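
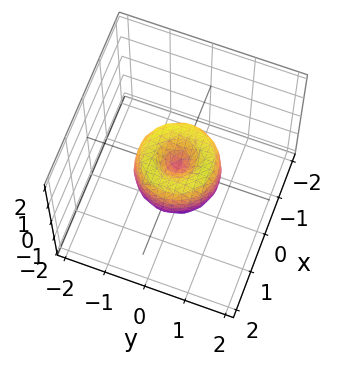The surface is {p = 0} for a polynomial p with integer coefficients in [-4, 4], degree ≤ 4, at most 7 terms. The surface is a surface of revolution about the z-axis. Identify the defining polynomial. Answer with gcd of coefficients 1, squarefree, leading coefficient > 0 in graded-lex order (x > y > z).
2*x^4 + 4*x^2*y^2 + 2*y^4 - 2*x^2 - 2*y^2 + z^2

deg p = 4. A generic line meets the surface in up to 4 points.
Symmetry: the z-axis is an axis of rotation, so x and y enter only as x² + y².
Checking where it meets the axes: a circular section at z = 0 has radius exactly 1; among the integer gridlines, it crosses the y-axis at y ∈ {-1, 0, 1}.
Solving for integer coefficients yields p as stated. Check: (-1, 0, 0) on the x-axis lies on the surface, and p(-1, 0, 0) = 0. ✓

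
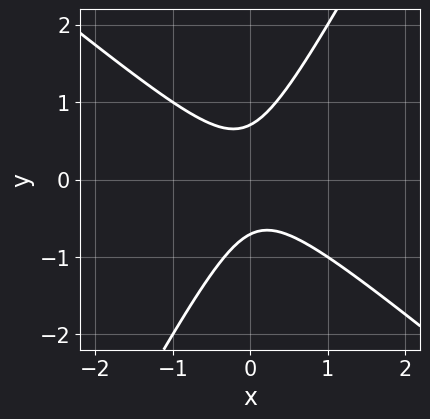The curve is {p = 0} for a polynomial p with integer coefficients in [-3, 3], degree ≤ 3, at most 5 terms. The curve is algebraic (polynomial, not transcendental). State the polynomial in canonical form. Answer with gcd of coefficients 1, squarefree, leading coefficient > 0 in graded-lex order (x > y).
3*x^2 + 2*x*y - 2*y^2 + 1

First, degree: no degree-1 curve has this shape, so deg p = 2.
Next, against the integer gridlines: it misses every integer gridline on the x-axis.
Finally, these observations pin down the coefficients.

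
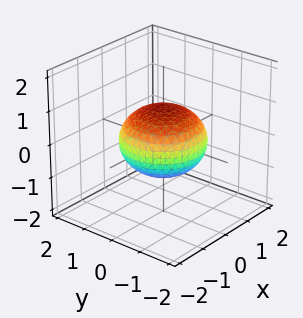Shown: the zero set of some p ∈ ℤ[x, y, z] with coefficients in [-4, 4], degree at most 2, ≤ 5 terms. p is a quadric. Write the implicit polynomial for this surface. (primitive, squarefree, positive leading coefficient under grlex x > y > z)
Degree: a closed, bounded, convex surface; a quadric, so deg p = 2.
Symmetries: rotational symmetry about the z-axis ⇒ p depends on x, y only through x² + y²; it's symmetric under z → −z, forcing even powers of z.
Checking where it meets the axes: a circular section at z = 0 has radius between 1 and 2; among the integer gridlines, it crosses the z-axis at z ∈ {-1, 1}.
Matching integer coefficients to the picture gives p.

2*x^2 + 2*y^2 + 3*z^2 - 3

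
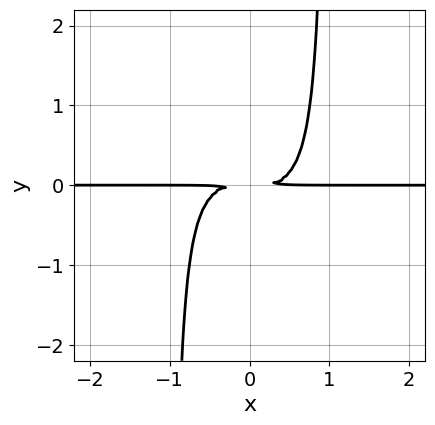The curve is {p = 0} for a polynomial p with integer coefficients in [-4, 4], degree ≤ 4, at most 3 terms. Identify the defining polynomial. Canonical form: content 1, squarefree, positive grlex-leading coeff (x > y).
(a) Degree: no degree-3 curve has this shape, so deg p = 4.
(b) Reading off the gridlines: every point of the x-axis in the box is on the curve.
(c) The integer polynomial consistent with all of this is the stated p.

x^3*y + x^2*y^2 - y^2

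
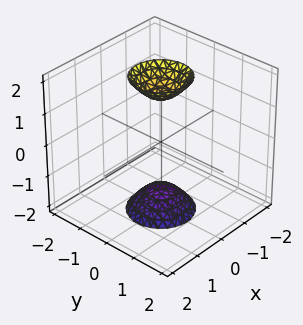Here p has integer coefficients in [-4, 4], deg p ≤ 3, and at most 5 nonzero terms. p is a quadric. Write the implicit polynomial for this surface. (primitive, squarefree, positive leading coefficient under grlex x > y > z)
(a) I count 2 distinct pieces. Treating them together as one polynomial.
(b) The degree is 2 — two separate bowl-shaped sheets opening away from each other; a quadric.
(c) Symmetry: the z-axis is an axis of rotation, so x and y enter only as x² + y²; mirror symmetry z ↦ −z ⇒ only even powers of z.
(d) From the visible intercepts: a circular section at z = 2 has radius between 0 and 1; the surface avoids every integer x-axis point in the box.
(e) Assembling these constraints gives the stated polynomial.

3*x^2 + 3*y^2 - z^2 + 2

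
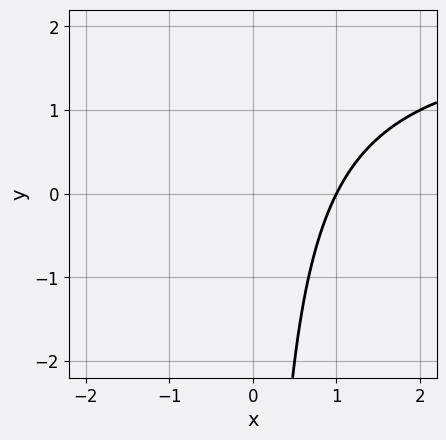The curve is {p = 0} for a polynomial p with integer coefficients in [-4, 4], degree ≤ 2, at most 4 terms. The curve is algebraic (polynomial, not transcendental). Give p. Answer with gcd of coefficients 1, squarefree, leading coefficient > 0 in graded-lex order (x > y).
x*y - 2*x + 2

(a) Degree: the shape is more complex than any degree-1 curve, so deg p = 2.
(b) Reading off the gridlines: it misses every integer gridline on the y-axis; one x-axis crossing is at x = 1.
(c) Putting this together gives p.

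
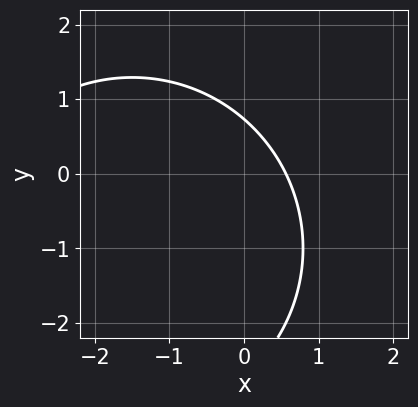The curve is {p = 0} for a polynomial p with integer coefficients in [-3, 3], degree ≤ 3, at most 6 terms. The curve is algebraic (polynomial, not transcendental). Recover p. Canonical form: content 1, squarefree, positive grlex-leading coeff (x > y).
(a) The degree is 2 — the shape is more complex than any degree-1 curve.
(b) Putting this together gives p.

x^2 + y^2 + 3*x + 2*y - 2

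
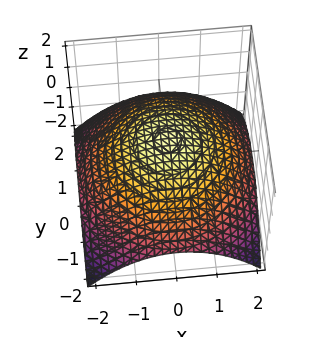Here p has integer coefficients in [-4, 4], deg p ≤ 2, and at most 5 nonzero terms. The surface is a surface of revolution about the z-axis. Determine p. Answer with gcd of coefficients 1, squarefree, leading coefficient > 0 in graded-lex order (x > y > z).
x^2 + y^2 + 3*z - 3

First, deg p = 2. The shape is more complex than any degree-1 surface.
Then, symmetries: rotational symmetry about the z-axis ⇒ p depends on x, y only through x² + y².
Next, against the integer gridlines: a circular section at z = 0 has radius between 1 and 2; it crosses the z-axis at the gridline z = 1.
Finally, together with the visible shape, these determine p as stated.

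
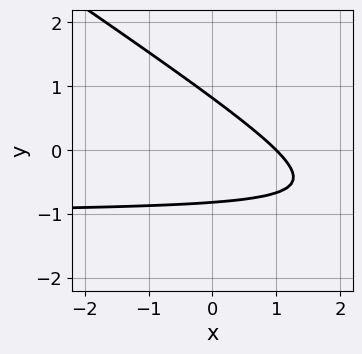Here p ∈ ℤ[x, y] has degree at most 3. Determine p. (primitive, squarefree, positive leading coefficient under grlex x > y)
First, the degree is 2 — no degree-1 curve has this shape.
Then, observable constraints: it meets the x-axis at x = 1 (among the integer gridlines).
Finally, putting this together gives p.

2*x*y + 3*y^2 + 2*x - 2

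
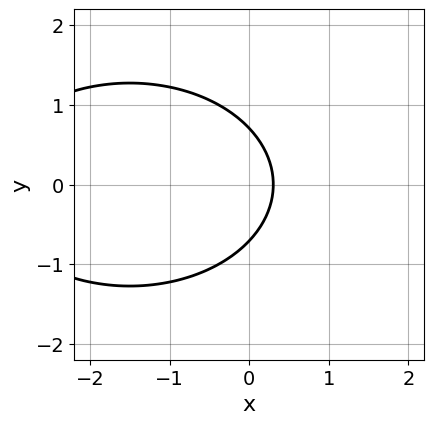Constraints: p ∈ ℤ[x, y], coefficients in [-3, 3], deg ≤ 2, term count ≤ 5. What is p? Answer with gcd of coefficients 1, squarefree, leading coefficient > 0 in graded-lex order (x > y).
x^2 + 2*y^2 + 3*x - 1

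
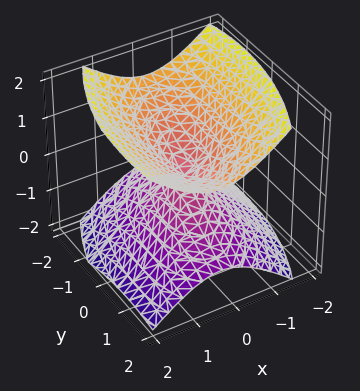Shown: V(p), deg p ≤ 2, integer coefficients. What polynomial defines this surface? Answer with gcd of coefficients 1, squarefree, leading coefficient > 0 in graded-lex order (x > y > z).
1. Degree: the shape is more complex than any degree-1 surface, so deg p = 2.
2. From the axis intercepts and sections: it meets the z-axis at z = 0 (among the integer gridlines); one x-axis crossing is at x = 0; one y-axis crossing is at y = 0.
3. Solving for integer coefficients yields p as stated.

3*x^2 - x*y + y^2 - 3*z^2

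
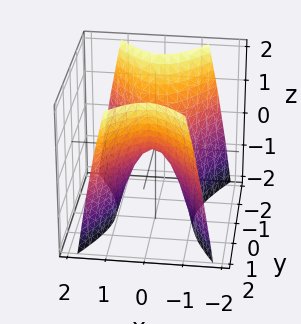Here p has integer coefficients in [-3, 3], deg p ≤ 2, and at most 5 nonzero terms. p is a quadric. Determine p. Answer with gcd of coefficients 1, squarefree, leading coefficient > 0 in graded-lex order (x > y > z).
2*x^2 - y^2 + z

1. deg p = 2. A hyperbolic paraboloid; a quadric.
2. Symmetries: mirror symmetry x ↦ −x ⇒ only even powers of x; the y ↦ −y reflection is a symmetry, so y appears only in even powers.
3. Reading off the gridlines: it meets the y-axis at y = 0 (among the integer gridlines); it meets the x-axis at x = 0 (among the integer gridlines).
4. Fitting integer coefficients to these (and the overall shape) gives p.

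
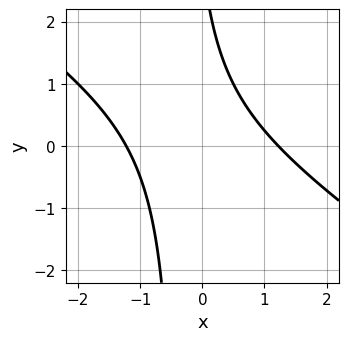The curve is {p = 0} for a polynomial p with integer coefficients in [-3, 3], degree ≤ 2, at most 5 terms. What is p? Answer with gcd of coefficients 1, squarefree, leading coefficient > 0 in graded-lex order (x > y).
1. Degree: no degree-1 curve has this shape, so deg p = 2.
2. Observable constraints: no y-intercept at any integer in the box.
3. Assembling these constraints gives the stated polynomial.

2*x^2 + 3*x*y + y - 3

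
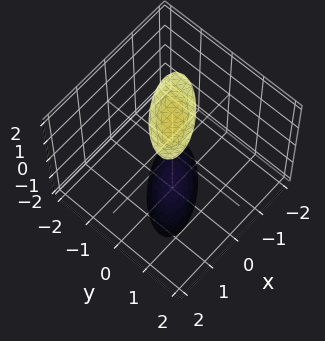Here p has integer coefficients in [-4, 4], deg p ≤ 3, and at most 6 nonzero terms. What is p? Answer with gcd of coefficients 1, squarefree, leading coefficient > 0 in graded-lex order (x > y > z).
2*x^2 - 3*x*y + 3*y^2 - z^2 + 3

First, there are 2 components. They look like related sheets of one shape, so recover p as a whole.
Then, deg p = 2. The shape is more complex than any degree-1 surface.
Next, reading off the gridlines: it misses every integer gridline on the x-axis; it misses every integer gridline on the y-axis.
Finally, assembling these constraints gives the stated polynomial.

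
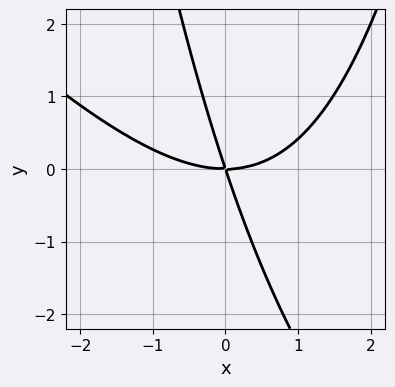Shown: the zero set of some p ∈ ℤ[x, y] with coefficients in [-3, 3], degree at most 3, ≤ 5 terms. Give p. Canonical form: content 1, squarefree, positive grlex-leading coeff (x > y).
x^3 + x^2*y - 3*x*y - y^2

1. deg p = 3.
2. Observable constraints: it meets the x-axis at x = 0 (among the integer gridlines); it meets the y-axis at y = 0 (among the integer gridlines).
3. Fitting integer coefficients to these (and the overall shape) gives p.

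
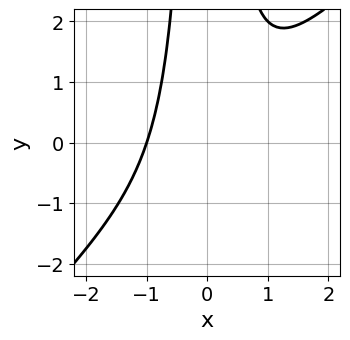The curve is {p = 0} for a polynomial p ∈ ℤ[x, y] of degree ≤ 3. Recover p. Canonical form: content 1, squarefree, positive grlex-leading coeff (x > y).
(a) Degree: no degree-2 curve has this shape, so deg p = 3.
(b) Observable constraints: it crosses the x-axis at the gridline x = -1; the curve avoids every integer y-axis point in the box.
(c) Assembling these constraints gives the stated polynomial.

x^3 - x^2*y + 1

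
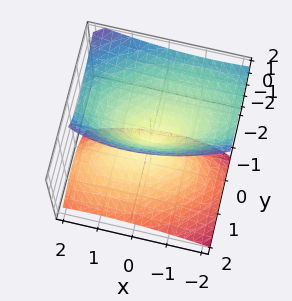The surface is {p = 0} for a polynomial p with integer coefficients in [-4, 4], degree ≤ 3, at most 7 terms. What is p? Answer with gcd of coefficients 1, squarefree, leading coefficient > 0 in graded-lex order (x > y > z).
x^2 - x*y + 3*y^2 + 3*y*z - 2*z^2

I count 2 distinct pieces.
deg p = 2.
From the axis intercepts and sections: it crosses the z-axis at the gridline z = 0; one y-axis crossing is at y = 0.
Together with the visible shape, these determine p as stated.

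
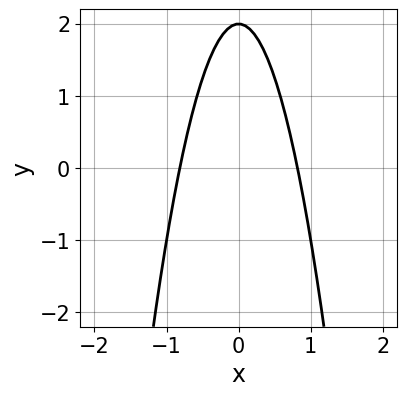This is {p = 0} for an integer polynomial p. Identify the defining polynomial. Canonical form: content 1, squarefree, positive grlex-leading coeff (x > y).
3*x^2 + y - 2

(a) Degree: no degree-1 curve has this shape, so deg p = 2.
(b) Symmetries: it's symmetric under x → −x, forcing even powers of x.
(c) Checking where it meets the axes: it meets the y-axis at y = 2 (among the integer gridlines).
(d) Putting this together gives p.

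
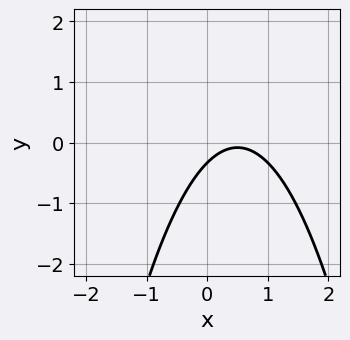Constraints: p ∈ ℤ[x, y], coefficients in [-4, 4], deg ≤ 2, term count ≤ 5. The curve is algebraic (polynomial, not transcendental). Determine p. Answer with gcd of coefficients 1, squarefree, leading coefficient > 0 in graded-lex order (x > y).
3*x^2 - 3*x + 3*y + 1

1. deg p = 2. No degree-1 curve has this shape.
2. Observable constraints: it misses every integer gridline on the x-axis.
3. Fitting integer coefficients to these (and the overall shape) gives p.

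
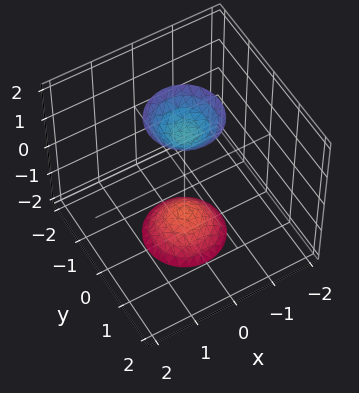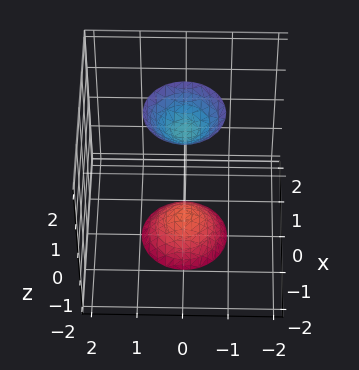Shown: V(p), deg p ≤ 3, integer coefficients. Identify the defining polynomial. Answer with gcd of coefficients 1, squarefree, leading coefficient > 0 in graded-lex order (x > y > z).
3*x^2 + 3*y^2 - z^2 + 2

The picture has 2 separate pieces. Treating them together as one polynomial.
The degree is 2 — two separate bowl-shaped sheets opening away from each other; a quadric.
Symmetries: it's symmetric under z → −z, forcing even powers of z; the surface is invariant under rotation about z: p = q(x² + y², z).
From the visible intercepts: it misses every integer gridline on the x-axis; a circular section at z = 2 has radius between 0 and 1; no y-intercept at any integer in the box.
Matching integer coefficients to the picture gives p.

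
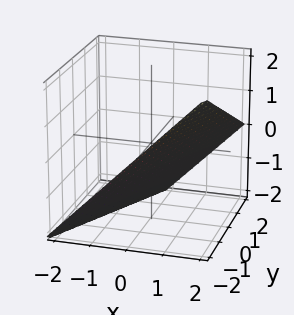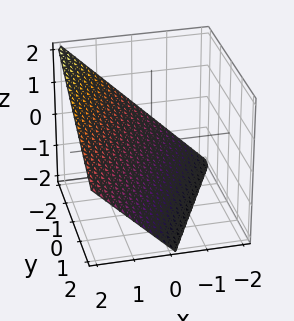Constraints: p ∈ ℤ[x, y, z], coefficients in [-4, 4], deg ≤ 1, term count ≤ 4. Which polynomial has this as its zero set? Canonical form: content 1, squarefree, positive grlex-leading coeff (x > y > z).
(a) The degree is 1 — the surface is flat (a plane).
(b) From the visible intercepts: one z-axis crossing is at z = -1; one x-axis crossing is at x = 1.
(c) Putting this together gives p. Check: (0, -2, 0) on the y-axis lies on the surface, and p(0, -2, 0) = 0. ✓

2*x - y - 2*z - 2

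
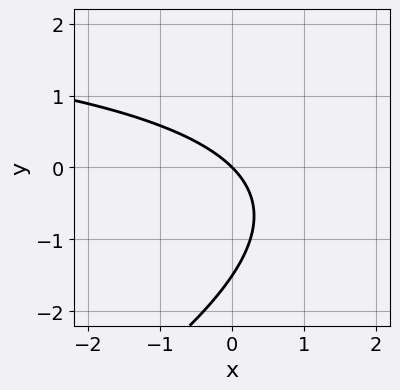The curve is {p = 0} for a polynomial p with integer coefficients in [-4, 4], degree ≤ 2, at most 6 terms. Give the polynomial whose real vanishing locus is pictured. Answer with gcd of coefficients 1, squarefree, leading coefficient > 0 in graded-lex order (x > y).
1. deg p = 2. A generic line meets the curve in up to 2 points.
2. From the axis intercepts and sections: one y-axis crossing is at y = 0; it meets the x-axis at x = 0 (among the integer gridlines).
3. The integer polynomial consistent with all of this is the stated p.

x*y - 2*y^2 - 3*x - 3*y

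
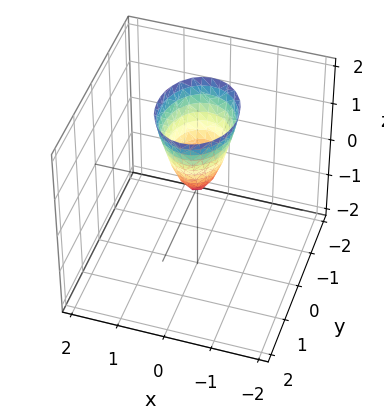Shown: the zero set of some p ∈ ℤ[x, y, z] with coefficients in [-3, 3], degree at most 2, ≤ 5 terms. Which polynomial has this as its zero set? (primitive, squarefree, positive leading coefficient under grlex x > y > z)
3*x^2 + 2*y^2 - z

First, the degree is 2 — a single bowl opening along one axis; a quadric.
Next, symmetries: the x ↦ −x reflection is a symmetry, so x appears only in even powers; it's symmetric under y → −y, forcing even powers of y.
Then, against the integer gridlines: it meets the y-axis at y = 0 (among the integer gridlines); it meets the z-axis at z = 0 (among the integer gridlines); it meets the x-axis at x = 0 (among the integer gridlines).
Finally, the integer polynomial consistent with all of this is the stated p.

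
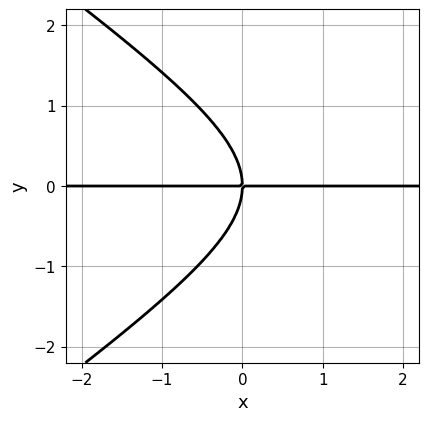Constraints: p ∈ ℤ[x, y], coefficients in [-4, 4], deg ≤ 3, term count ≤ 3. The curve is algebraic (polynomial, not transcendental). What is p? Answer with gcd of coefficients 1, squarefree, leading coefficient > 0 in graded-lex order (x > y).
1. deg p = 3. A generic line meets the curve in up to 3 points.
2. Observable constraints: one y-axis crossing is at y = 0; every point of the x-axis in the box is on the curve.
3. Together with the visible shape, these determine p as stated.

x^2*y - 2*y^3 - 3*x*y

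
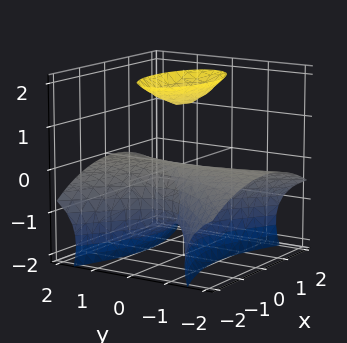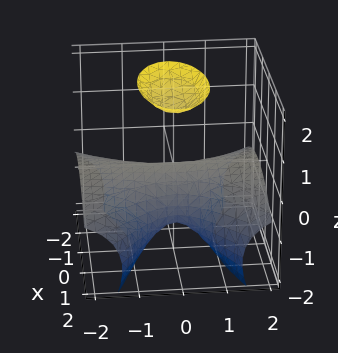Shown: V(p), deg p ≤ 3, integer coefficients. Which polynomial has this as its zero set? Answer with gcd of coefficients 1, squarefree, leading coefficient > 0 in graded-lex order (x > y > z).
3*y^2*z - z^3 + 2*x^2 + 2*z

I count 2 distinct pieces. They look like related sheets of one shape, so recover p as a whole.
Degree: the shape is more complex than any degree-2 surface, so deg p = 3.
Reading off the gridlines: every point of the y-axis in the box is on the surface; it crosses the z-axis at the gridline z = 0.
These observations pin down the coefficients.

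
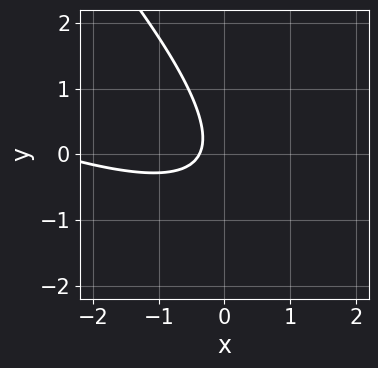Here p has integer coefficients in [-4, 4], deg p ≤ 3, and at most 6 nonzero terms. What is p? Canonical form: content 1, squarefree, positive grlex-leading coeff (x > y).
(a) deg p = 2. A generic line meets the curve in up to 2 points.
(b) From the axis intercepts and sections: no y-intercept at any integer in the box.
(c) Together with the visible shape, these determine p as stated.

x^2 + 3*x*y + 2*y^2 + 3*x + 1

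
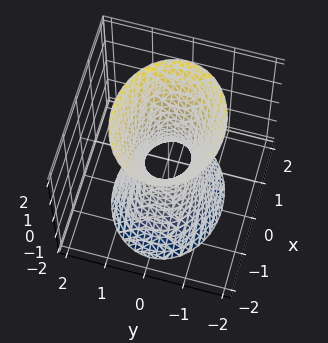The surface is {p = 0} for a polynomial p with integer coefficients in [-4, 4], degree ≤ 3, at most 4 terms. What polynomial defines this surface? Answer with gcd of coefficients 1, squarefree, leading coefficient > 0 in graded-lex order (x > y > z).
(a) Degree: an hourglass — one-sheet hyperboloid; a quadric, so deg p = 2.
(b) Symmetries: mirror symmetry z ↦ −z ⇒ only even powers of z; it's symmetric under x → −x, forcing even powers of x; the y ↦ −y reflection is a symmetry, so y appears only in even powers.
(c) Reading off the gridlines: no z-intercept at any integer in the box.
(d) Assembling these constraints gives the stated polynomial.

2*x^2 + 3*y^2 - z^2 - 1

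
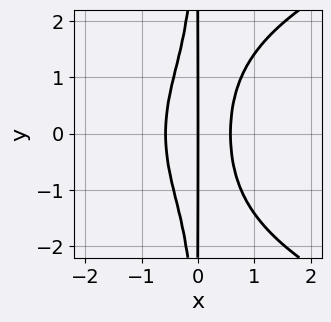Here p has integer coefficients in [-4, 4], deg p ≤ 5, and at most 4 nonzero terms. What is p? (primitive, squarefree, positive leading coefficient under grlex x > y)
x^2*y^2 - 3*x^3 + x

First, the degree is 4 — the shape is more complex than any degree-3 curve.
Next, symmetries: it's symmetric under y → −y, forcing even powers of y.
Next, checking where it meets the axes: it meets the x-axis at x = 0 (among the integer gridlines); every point of the y-axis in the box is on the curve.
Finally, solving for integer coefficients yields p as stated.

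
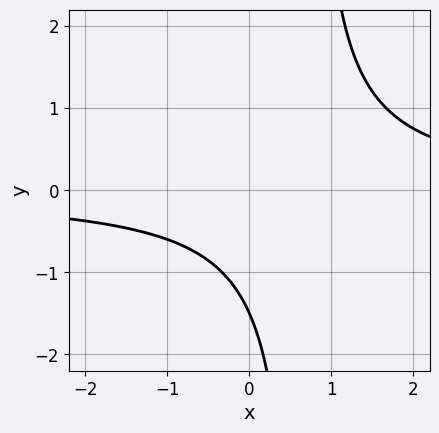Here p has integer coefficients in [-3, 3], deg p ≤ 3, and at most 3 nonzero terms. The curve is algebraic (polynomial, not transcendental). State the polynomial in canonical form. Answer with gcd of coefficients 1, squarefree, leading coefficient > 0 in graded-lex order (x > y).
First, the degree is 2 — the shape is more complex than any degree-1 curve.
Next, observable constraints: the curve avoids every integer x-axis point in the box.
Finally, fitting integer coefficients to these (and the overall shape) gives p.

3*x*y - 2*y - 3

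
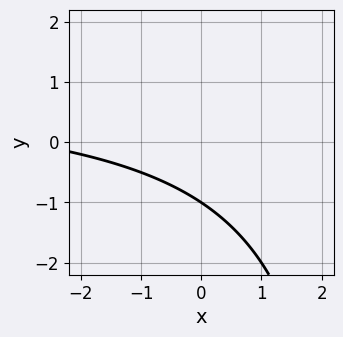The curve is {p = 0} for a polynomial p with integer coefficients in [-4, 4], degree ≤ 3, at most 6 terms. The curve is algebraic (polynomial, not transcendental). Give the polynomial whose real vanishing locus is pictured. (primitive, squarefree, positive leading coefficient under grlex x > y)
(a) deg p = 2.
(b) Checking where it meets the axes: no x-intercept at any integer in the box; one y-axis crossing is at y = -1.
(c) Matching integer coefficients to the picture gives p.

x*y - x - 3*y - 3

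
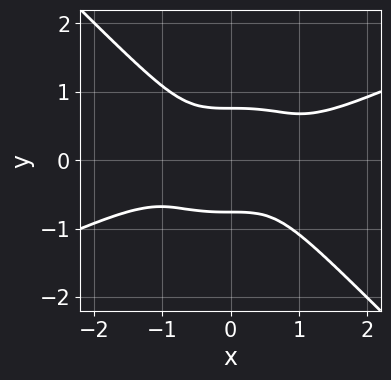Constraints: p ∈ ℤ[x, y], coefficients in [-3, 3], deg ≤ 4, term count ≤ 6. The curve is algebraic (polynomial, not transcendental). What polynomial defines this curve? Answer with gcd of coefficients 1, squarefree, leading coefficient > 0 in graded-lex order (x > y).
x^4 - 2*x^3*y - 3*y^4 + 1

1. Degree: no degree-3 curve has this shape, so deg p = 4.
2. Reading off the gridlines: the curve avoids every integer x-axis point in the box.
3. Assembling these constraints gives the stated polynomial.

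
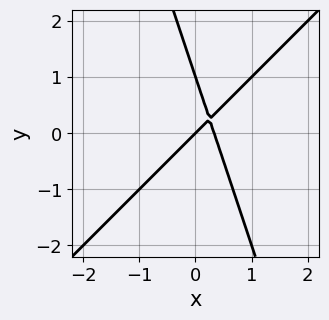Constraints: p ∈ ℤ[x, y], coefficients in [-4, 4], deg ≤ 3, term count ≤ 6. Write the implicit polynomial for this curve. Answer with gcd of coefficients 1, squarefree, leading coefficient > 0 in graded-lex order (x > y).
3*x^2 - 2*x*y - y^2 - x + y

1. Degree: no degree-1 curve has this shape, so deg p = 2.
2. Checking where it meets the axes: among the integer gridlines, it crosses the y-axis at y ∈ {0, 1}; it meets the x-axis at x = 0 (among the integer gridlines).
3. Solving for integer coefficients yields p as stated.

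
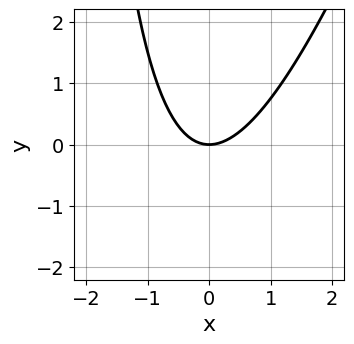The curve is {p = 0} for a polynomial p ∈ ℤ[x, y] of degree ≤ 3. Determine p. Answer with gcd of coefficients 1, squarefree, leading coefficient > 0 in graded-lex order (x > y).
3*x^2 - x*y - 3*y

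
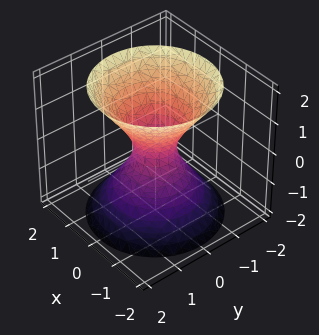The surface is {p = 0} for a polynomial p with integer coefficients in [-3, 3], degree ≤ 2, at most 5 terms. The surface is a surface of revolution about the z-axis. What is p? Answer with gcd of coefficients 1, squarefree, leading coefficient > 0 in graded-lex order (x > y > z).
3*x^2 + 3*y^2 - 2*z^2 - 1

First, the degree is 2 — the shape is more complex than any degree-1 surface.
Then, by symmetry, the surface is invariant under rotation about z: p = q(x² + y², z).
Next, from the visible intercepts: no z-intercept at any integer in the box; a circular section at z = 0 has radius between 0 and 1.
Finally, assembling these constraints gives the stated polynomial.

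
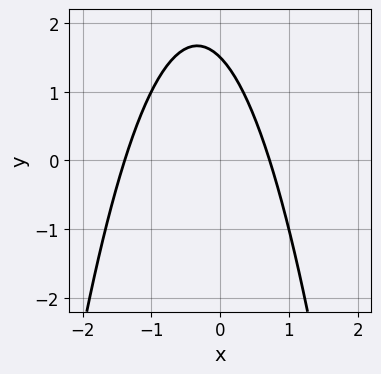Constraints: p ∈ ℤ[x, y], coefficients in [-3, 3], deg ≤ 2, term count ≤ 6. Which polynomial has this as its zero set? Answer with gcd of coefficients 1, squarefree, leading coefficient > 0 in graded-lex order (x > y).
3*x^2 + 2*x + 2*y - 3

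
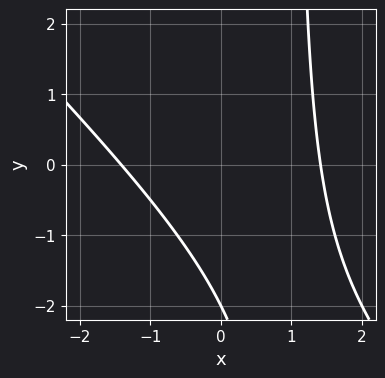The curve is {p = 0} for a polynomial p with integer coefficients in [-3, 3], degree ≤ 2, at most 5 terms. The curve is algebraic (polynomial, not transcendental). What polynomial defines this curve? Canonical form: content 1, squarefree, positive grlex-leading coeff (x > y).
First, the degree is 2 — the shape is more complex than any degree-1 curve.
Then, checking where it meets the axes: it meets the y-axis at y = -2 (among the integer gridlines).
Finally, these observations pin down the coefficients.

x^2 + x*y - y - 2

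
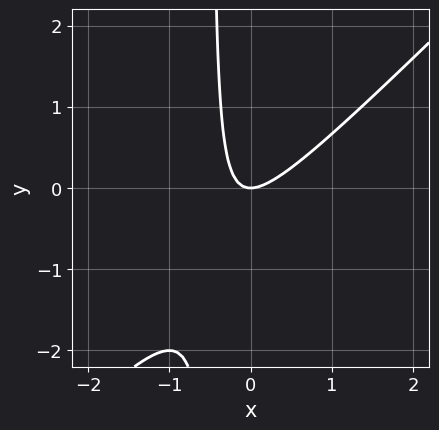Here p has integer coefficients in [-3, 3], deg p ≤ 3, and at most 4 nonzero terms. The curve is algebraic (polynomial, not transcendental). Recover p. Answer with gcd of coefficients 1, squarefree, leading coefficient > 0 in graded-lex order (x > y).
2*x^2 - 2*x*y - y

1. The degree is 2 — no degree-1 curve has this shape.
2. Checking where it meets the axes: it meets the y-axis at y = 0 (among the integer gridlines); it meets the x-axis at x = 0 (among the integer gridlines).
3. Assembling these constraints gives the stated polynomial.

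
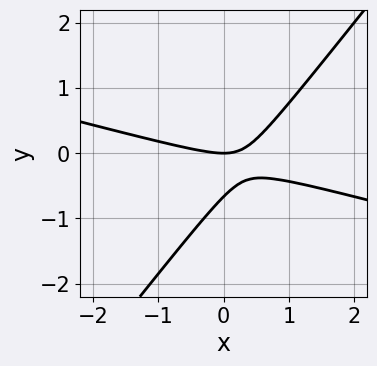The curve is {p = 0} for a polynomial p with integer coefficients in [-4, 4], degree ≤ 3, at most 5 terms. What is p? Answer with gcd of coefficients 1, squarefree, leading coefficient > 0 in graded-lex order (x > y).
x^2 + 3*x*y - 3*y^2 - 2*y

(a) deg p = 2. No degree-1 curve has this shape.
(b) Checking where it meets the axes: one y-axis crossing is at y = 0; it crosses the x-axis at the gridline x = 0.
(c) These observations pin down the coefficients.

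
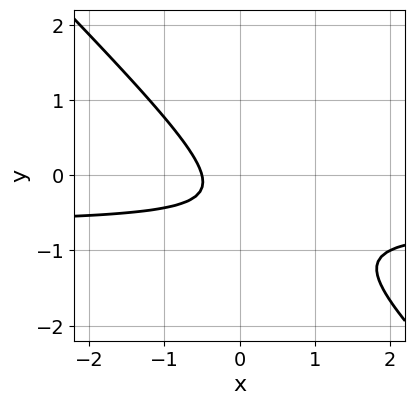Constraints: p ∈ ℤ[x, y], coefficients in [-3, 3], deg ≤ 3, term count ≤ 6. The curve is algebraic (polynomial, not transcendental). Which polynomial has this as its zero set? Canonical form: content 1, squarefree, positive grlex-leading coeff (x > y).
The degree is 2 — the shape is more complex than any degree-1 curve.
Observable constraints: no y-intercept at any integer in the box.
Matching integer coefficients to the picture gives p.

3*x*y + 3*y^2 + 2*x + 2*y + 1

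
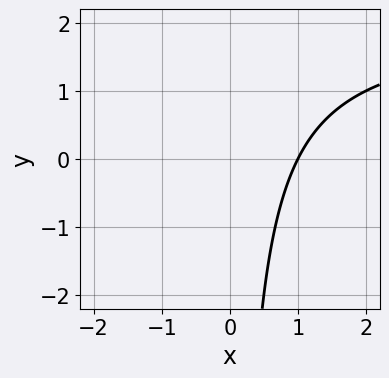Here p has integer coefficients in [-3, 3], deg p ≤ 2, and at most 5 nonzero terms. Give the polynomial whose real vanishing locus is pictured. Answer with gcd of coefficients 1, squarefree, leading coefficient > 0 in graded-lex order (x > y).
x*y - 2*x + 2

1. Degree: the shape is more complex than any degree-1 curve, so deg p = 2.
2. Reading off the gridlines: it misses every integer gridline on the y-axis; it meets the x-axis at x = 1 (among the integer gridlines).
3. Fitting integer coefficients to these (and the overall shape) gives p.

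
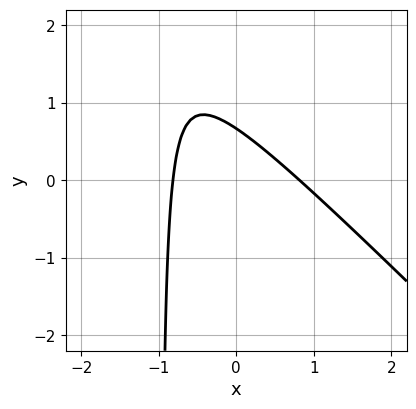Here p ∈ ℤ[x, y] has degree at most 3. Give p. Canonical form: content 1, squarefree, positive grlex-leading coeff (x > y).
3*x^2 + 3*x*y + 3*y - 2

1. The degree is 2 — no degree-1 curve has this shape.
2. Matching integer coefficients to the picture gives p.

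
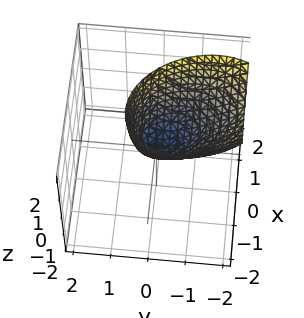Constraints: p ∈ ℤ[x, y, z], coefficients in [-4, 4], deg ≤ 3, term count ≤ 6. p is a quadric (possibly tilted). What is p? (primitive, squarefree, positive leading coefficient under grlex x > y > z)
3*x^2 + x*y + 2*y^2 + 2*y*z - 2*z

deg p = 2. The shape is more complex than any degree-1 surface.
Against the integer gridlines: one x-axis crossing is at x = 0; one z-axis crossing is at z = 0; it crosses the y-axis at the gridline y = 0.
The integer polynomial consistent with all of this is the stated p.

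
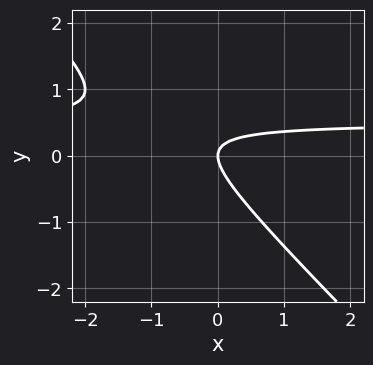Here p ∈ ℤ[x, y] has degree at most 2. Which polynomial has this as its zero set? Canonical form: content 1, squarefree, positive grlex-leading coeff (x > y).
2*x*y + 2*y^2 - x

1. deg p = 2. A generic line meets the curve in up to 2 points.
2. Against the integer gridlines: it crosses the y-axis at the gridline y = 0; it crosses the x-axis at the gridline x = 0.
3. These observations pin down the coefficients.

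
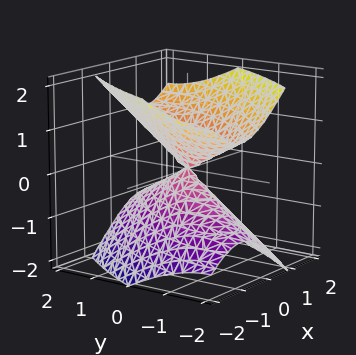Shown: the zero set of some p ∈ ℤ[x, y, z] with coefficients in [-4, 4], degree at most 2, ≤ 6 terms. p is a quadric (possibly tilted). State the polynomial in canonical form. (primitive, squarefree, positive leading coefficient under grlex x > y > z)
Degree: a generic line meets the surface in up to 2 points, so deg p = 2.
Checking where it meets the axes: it crosses the y-axis at the gridline y = 0; it meets the x-axis at x = 0 (among the integer gridlines); it meets the z-axis at z = 0 (among the integer gridlines).
Assembling these constraints gives the stated polynomial.

2*x^2 - 2*x*y + y^2 - 2*z^2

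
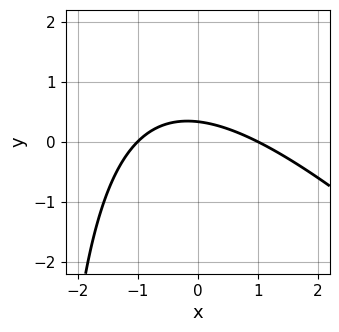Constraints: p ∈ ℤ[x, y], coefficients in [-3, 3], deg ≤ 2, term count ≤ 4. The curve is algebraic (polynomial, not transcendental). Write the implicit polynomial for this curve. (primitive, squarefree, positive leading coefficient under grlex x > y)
(a) deg p = 2.
(b) Observable constraints: the x-axis gridline crossings are at x ∈ {-1, 1}.
(c) Matching integer coefficients to the picture gives p.

x^2 + x*y + 3*y - 1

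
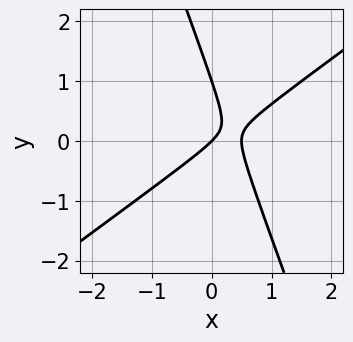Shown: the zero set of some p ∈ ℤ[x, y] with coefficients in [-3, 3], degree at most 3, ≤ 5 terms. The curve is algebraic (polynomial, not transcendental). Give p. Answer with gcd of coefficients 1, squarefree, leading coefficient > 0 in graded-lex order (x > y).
First, deg p = 2. No degree-1 curve has this shape.
Next, observable constraints: among the integer gridlines, it crosses the y-axis at y ∈ {0, 1}; it crosses the x-axis at the gridline x = 0.
Finally, solving for integer coefficients yields p as stated.

2*x^2 - 2*x*y - y^2 - x + y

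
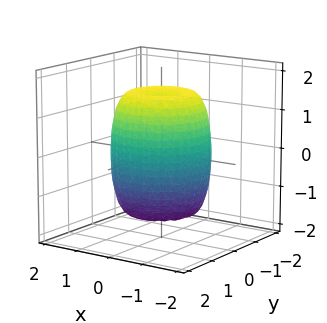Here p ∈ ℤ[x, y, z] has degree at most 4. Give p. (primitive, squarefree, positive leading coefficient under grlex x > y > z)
2*x^4 + 4*x^2*y^2 + 2*y^4 - 2*x^2 - 2*y^2 + z^2 - 2

The degree is 4 — a generic line meets the surface in up to 4 points.
Symmetry: the surface is invariant under rotation about z: p = q(x² + y², z).
Observable constraints: a circular section at z = 0 has radius between 1 and 2.
Assembling these constraints gives the stated polynomial.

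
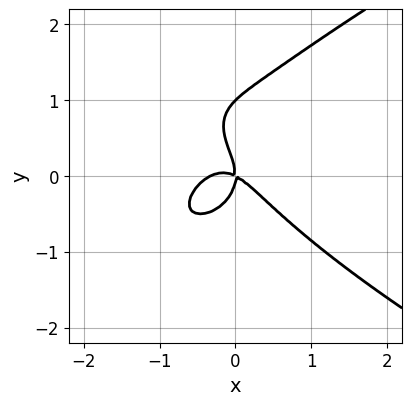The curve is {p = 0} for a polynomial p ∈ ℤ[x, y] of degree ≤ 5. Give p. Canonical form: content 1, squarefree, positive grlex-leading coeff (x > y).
(a) Degree: the shape is more complex than any degree-3 curve, so deg p = 4.
(b) Observable constraints: the y-axis gridline crossings are at y ∈ {0, 1}; it crosses the x-axis at the gridline x = 0.
(c) The integer polynomial consistent with all of this is the stated p.

2*y^4 - 3*x^3 - 2*y^3 - x^2 - 2*x*y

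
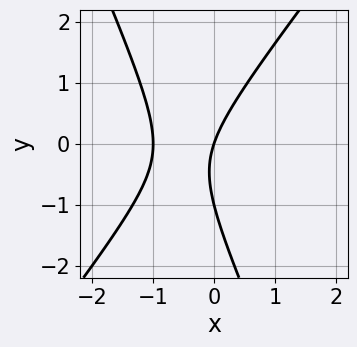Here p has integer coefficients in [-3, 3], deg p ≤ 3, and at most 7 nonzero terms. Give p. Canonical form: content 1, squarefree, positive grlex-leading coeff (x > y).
3*x^2 - x*y - y^2 + 3*x - y

deg p = 2.
Observable constraints: among the integer gridlines, it crosses the y-axis at y ∈ {-1, 0}; the x-axis gridline crossings are at x ∈ {-1, 0}.
These observations pin down the coefficients.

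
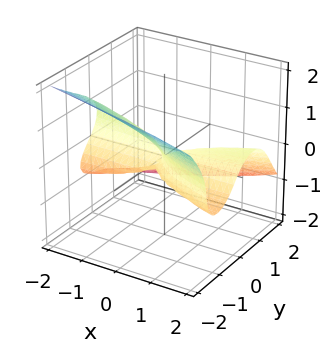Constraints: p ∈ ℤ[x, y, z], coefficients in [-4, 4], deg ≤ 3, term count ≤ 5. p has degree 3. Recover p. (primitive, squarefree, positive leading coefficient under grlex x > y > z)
y^3 + 2*z^3 - x*y + x*z + y*z

1. The degree is 3 — a generic line meets the surface in up to 3 points.
2. Reading off the gridlines: one y-axis crossing is at y = 0; the visible x-axis segment lies entirely on the surface.
3. The integer polynomial consistent with all of this is the stated p.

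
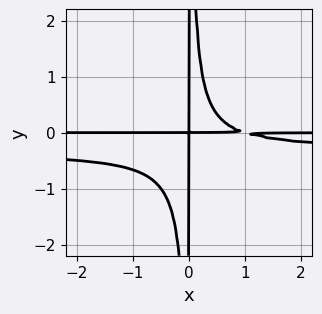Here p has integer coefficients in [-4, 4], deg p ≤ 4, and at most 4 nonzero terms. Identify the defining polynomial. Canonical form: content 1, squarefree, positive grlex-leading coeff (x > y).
3*x^2*y^2 + x^2*y - x*y

First, the degree is 4 — a generic line meets the curve in up to 4 points.
Then, observable constraints: every point of the y-axis in the box is on the curve; the visible x-axis segment lies entirely on the curve.
Finally, these observations pin down the coefficients.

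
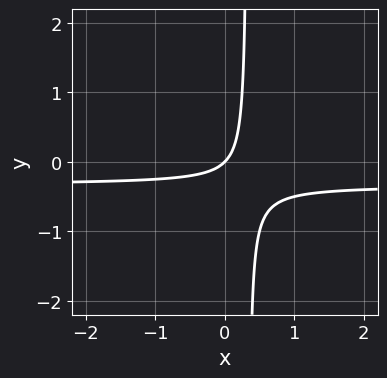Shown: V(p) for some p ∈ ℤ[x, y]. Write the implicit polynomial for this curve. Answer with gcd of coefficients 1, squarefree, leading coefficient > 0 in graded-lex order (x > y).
3*x*y + x - y

(a) The degree is 2 — the shape is more complex than any degree-1 curve.
(b) Reading off the gridlines: it meets the x-axis at x = 0 (among the integer gridlines); one y-axis crossing is at y = 0.
(c) Assembling these constraints gives the stated polynomial.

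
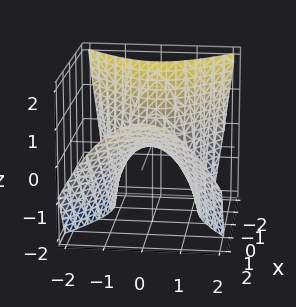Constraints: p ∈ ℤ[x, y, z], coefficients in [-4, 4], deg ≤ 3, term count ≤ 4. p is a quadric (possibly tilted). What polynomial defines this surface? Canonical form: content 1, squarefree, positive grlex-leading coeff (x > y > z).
2*x^2 - 2*x*z - 3*y^2 - 3*z

1. Degree: a generic line meets the surface in up to 2 points, so deg p = 2.
2. From the visible intercepts: it crosses the z-axis at the gridline z = 0; it crosses the y-axis at the gridline y = 0; one x-axis crossing is at x = 0.
3. Solving for integer coefficients yields p as stated.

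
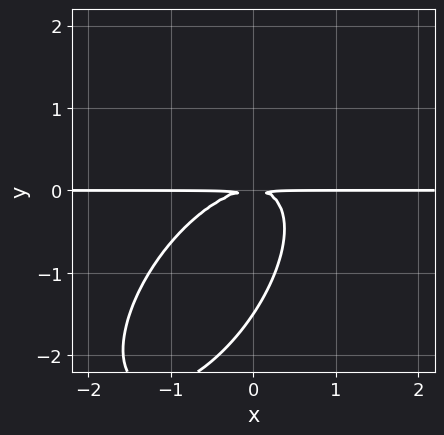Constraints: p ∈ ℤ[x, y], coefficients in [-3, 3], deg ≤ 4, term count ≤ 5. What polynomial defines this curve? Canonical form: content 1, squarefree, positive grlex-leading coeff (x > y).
3*x^2*y - 3*x*y^2 + 2*y^3 + 3*y^2

First, the degree is 3 — the shape is more complex than any degree-2 curve.
Next, checking where it meets the axes: the visible x-axis segment lies entirely on the curve.
Finally, solving for integer coefficients yields p as stated.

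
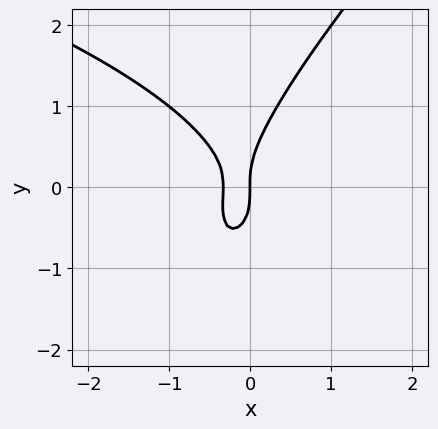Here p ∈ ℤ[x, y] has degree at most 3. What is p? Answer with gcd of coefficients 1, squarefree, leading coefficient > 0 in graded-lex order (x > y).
x*y^2 - y^3 + 3*x^2 + x

1. The degree is 3 — no degree-2 curve has this shape.
2. Against the integer gridlines: one y-axis crossing is at y = 0; one x-axis crossing is at x = 0.
3. These observations pin down the coefficients.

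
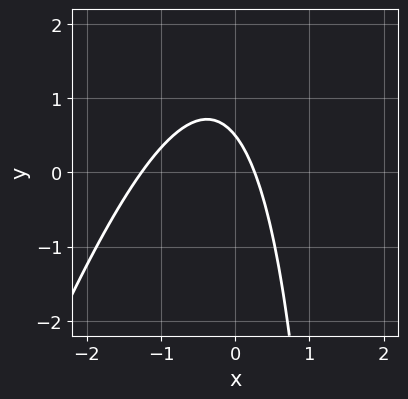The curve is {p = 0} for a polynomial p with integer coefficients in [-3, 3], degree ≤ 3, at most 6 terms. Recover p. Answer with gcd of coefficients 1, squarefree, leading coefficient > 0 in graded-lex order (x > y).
3*x^2 - x*y + 3*x + 2*y - 1

1. Degree: a generic line meets the curve in up to 2 points, so deg p = 2.
2. Matching integer coefficients to the picture gives p.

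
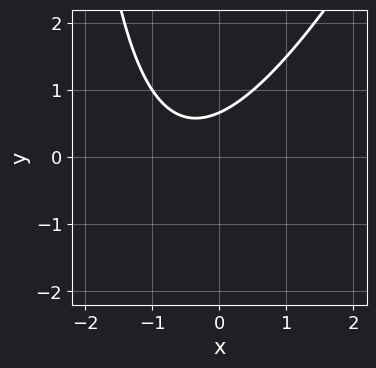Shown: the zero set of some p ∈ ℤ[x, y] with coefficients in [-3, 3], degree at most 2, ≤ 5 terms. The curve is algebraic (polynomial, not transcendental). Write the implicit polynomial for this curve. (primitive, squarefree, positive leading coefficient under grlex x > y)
2*x^2 - x*y + 2*x - 3*y + 2

(a) deg p = 2. The shape is more complex than any degree-1 curve.
(b) Against the integer gridlines: the curve avoids every integer x-axis point in the box.
(c) Matching integer coefficients to the picture gives p.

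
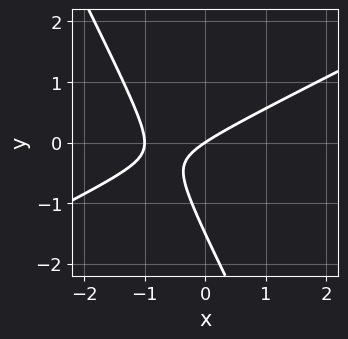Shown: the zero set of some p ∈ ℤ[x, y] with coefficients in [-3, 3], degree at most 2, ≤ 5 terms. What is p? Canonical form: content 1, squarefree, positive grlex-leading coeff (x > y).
1. The degree is 2 — no degree-1 curve has this shape.
2. Checking where it meets the axes: the x-axis gridline crossings are at x ∈ {-1, 0}; it meets the y-axis at y = 0 (among the integer gridlines).
3. Matching integer coefficients to the picture gives p.

2*x^2 - 3*x*y - 2*y^2 + 2*x - 3*y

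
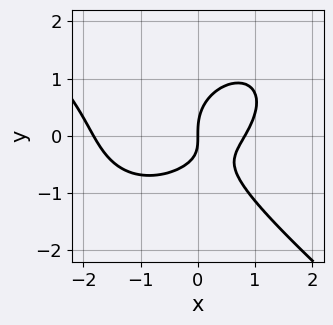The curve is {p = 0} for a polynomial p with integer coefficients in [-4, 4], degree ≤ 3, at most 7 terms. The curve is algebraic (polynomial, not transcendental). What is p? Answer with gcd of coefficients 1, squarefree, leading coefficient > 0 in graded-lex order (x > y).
2*x^3 + 3*y^3 + 2*x^2 - 3*x*y - 3*x

First, degree: the shape is more complex than any degree-2 curve, so deg p = 3.
Next, from the visible intercepts: it meets the x-axis at x = 0 (among the integer gridlines); it meets the y-axis at y = 0 (among the integer gridlines).
Finally, fitting integer coefficients to these (and the overall shape) gives p.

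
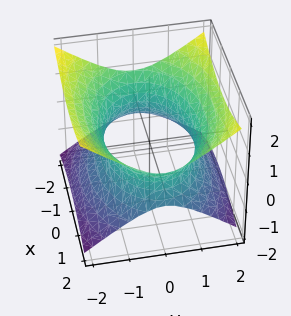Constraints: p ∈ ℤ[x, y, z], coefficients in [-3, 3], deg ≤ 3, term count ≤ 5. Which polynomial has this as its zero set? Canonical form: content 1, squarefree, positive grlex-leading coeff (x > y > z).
x^2 + 2*y^2 - 3*z^2 - 3

First, the degree is 2 — an hourglass — one-sheet hyperboloid; a quadric.
Then, symmetries: the y ↦ −y reflection is a symmetry, so y appears only in even powers; the x ↦ −x reflection is a symmetry, so x appears only in even powers; mirror symmetry z ↦ −z ⇒ only even powers of z.
Next, reading off the gridlines: it misses every integer gridline on the z-axis.
Finally, together with the visible shape, these determine p as stated.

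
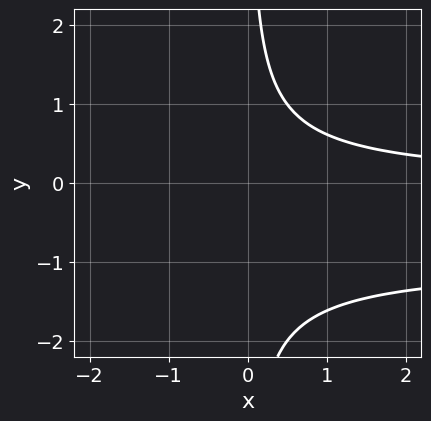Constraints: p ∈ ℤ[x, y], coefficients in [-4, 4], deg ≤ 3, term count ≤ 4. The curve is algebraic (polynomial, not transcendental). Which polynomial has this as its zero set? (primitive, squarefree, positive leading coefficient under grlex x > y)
x*y^2 + x*y - 1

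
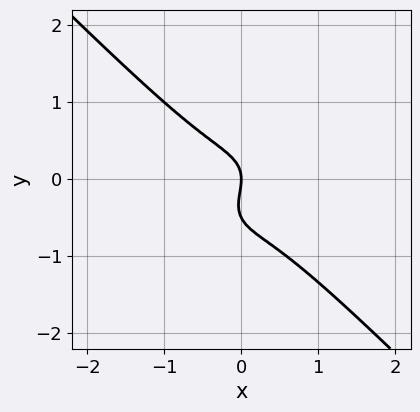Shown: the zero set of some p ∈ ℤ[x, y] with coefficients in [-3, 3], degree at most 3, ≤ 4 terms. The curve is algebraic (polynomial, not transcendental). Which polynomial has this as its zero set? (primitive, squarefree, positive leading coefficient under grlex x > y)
2*x^3 + 2*y^3 + y^2 + x

The degree is 3 — a generic line meets the curve in up to 3 points.
Checking where it meets the axes: one x-axis crossing is at x = 0; it meets the y-axis at y = 0 (among the integer gridlines).
Putting this together gives p.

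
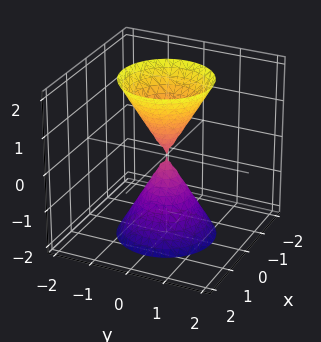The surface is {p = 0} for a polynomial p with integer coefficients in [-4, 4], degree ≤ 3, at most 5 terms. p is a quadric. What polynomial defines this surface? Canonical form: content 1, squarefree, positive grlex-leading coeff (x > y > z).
3*x^2 + 3*y^2 - z^2

The picture has 2 separate pieces. They look like related sheets of one shape, so recover p as a whole.
deg p = 2. Two nappes meeting at a single point; a quadric.
By symmetry, the surface is invariant under rotation about z: p = q(x² + y², z); the z ↦ −z reflection is a symmetry, so z appears only in even powers.
Observable constraints: a circular section at z = 1 has radius between 0 and 1; it meets the x-axis at x = 0 (among the integer gridlines); one z-axis crossing is at z = 0; it meets the y-axis at y = 0 (among the integer gridlines).
Fitting integer coefficients to these (and the overall shape) gives p.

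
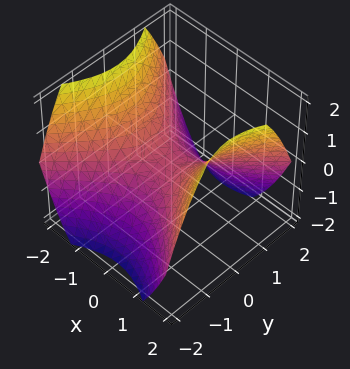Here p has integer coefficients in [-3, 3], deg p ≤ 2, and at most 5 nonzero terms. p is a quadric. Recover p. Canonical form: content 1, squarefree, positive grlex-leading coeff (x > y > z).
2*x^2 - 2*y^2 - 3*z

1. Degree: a saddle surface; a quadric, so deg p = 2.
2. Symmetries: mirror symmetry y ↦ −y ⇒ only even powers of y; it's symmetric under x → −x, forcing even powers of x.
3. Checking where it meets the axes: it crosses the y-axis at the gridline y = 0; one x-axis crossing is at x = 0.
4. Matching integer coefficients to the picture gives p.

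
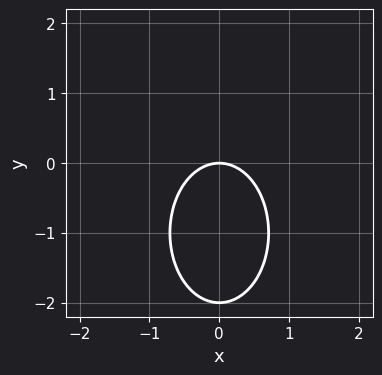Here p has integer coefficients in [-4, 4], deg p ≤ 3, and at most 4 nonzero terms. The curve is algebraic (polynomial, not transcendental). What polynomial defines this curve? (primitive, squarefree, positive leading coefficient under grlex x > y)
2*x^2 + y^2 + 2*y

1. The degree is 2 — no degree-1 curve has this shape.
2. Symmetries: the x ↦ −x reflection is a symmetry, so x appears only in even powers.
3. Reading off the gridlines: the y-axis gridline crossings are at y ∈ {-2, 0}; it crosses the x-axis at the gridline x = 0.
4. These observations pin down the coefficients.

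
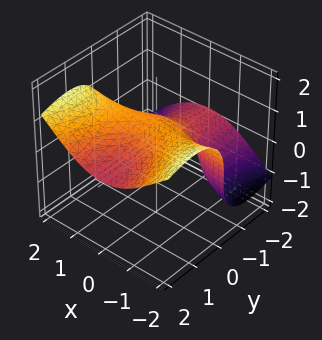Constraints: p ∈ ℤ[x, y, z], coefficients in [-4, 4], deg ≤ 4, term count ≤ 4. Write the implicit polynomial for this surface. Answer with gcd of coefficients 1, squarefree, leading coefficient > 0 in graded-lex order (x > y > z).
First, the degree is 3 — the shape is more complex than any degree-2 surface.
Next, from the axis intercepts and sections: no x-intercept at any integer in the box; it misses every integer gridline on the y-axis.
Finally, matching integer coefficients to the picture gives p.

2*x^2*y - 3*y^2*z - 2*z^3 + 1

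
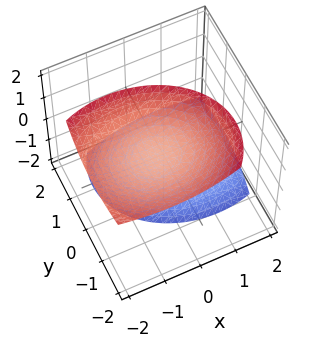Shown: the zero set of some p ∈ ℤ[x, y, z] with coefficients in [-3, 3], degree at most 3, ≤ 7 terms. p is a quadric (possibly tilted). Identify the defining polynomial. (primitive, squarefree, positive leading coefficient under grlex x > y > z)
2*x^2 + 2*x*z + 3*y^2 + 3*y*z - 2*z^2 + 2

1. There are 2 components. They look like related sheets of one shape, so recover p as a whole.
2. The degree is 2 — the shape is more complex than any degree-1 surface.
3. Reading off the gridlines: no x-intercept at any integer in the box; no y-intercept at any integer in the box; among the integer gridlines, it crosses the z-axis at z ∈ {-1, 1}.
4. Putting this together gives p.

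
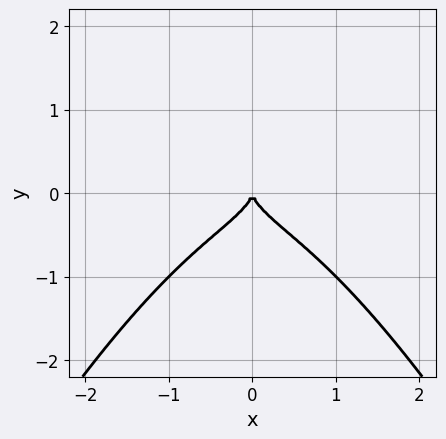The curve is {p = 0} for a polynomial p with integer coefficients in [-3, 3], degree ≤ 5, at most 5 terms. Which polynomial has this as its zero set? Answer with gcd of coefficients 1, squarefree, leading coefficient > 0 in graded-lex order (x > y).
x^4 + 2*y^3 + x^2

(a) Degree: a generic line meets the curve in up to 4 points, so deg p = 4.
(b) Symmetries: mirror symmetry x ↦ −x ⇒ only even powers of x.
(c) Against the integer gridlines: it crosses the y-axis at the gridline y = 0; it crosses the x-axis at the gridline x = 0.
(d) Fitting integer coefficients to these (and the overall shape) gives p.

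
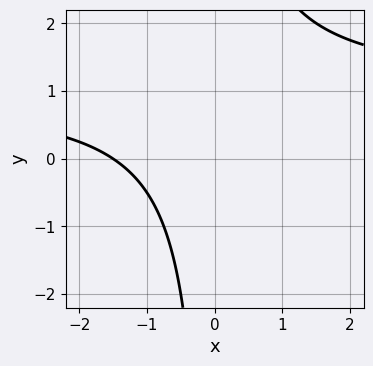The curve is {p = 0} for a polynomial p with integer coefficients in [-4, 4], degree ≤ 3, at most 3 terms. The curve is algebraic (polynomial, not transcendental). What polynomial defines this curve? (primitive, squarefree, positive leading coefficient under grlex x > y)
2*x*y - 2*x - 3

1. deg p = 2.
2. Reading off the gridlines: it misses every integer gridline on the y-axis.
3. These observations pin down the coefficients.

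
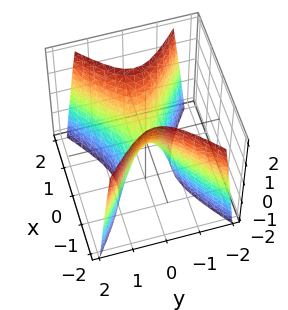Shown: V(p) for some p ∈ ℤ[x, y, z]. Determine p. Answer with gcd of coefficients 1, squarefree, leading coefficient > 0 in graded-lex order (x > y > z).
First, degree: a saddle surface; a quadric, so deg p = 2.
Next, symmetries: mirror symmetry y ↦ −y ⇒ only even powers of y; mirror symmetry x ↦ −x ⇒ only even powers of x.
Then, from the visible intercepts: one y-axis crossing is at y = 0; it meets the z-axis at z = 0 (among the integer gridlines).
Finally, the integer polynomial consistent with all of this is the stated p.

2*x^2 - 3*y^2 - z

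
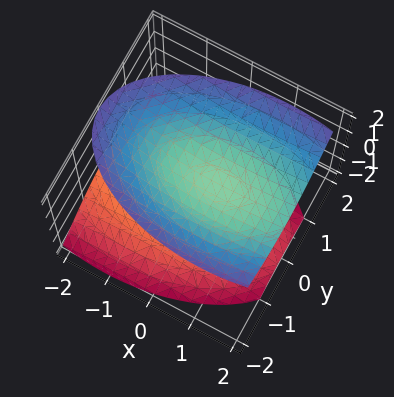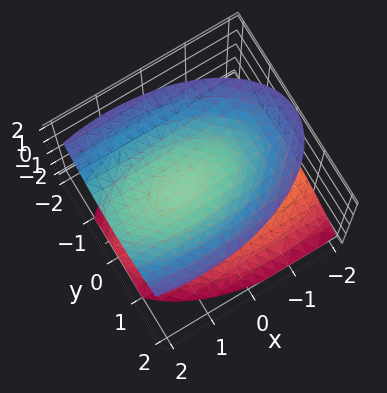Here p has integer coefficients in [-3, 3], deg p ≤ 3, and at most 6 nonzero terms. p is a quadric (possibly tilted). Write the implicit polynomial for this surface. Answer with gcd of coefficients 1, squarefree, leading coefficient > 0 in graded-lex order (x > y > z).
x^2 - x*z + 3*y^2 - 3*z^2 + 3

There are 2 components.
Degree: the shape is more complex than any degree-1 surface, so deg p = 2.
Observable constraints: no x-intercept at any integer in the box; no y-intercept at any integer in the box.
Solving for integer coefficients yields p as stated.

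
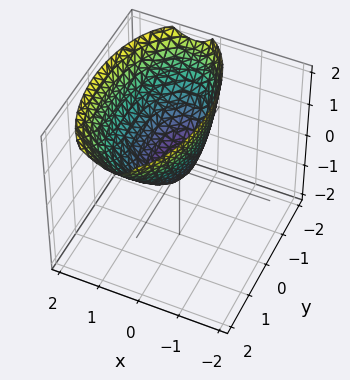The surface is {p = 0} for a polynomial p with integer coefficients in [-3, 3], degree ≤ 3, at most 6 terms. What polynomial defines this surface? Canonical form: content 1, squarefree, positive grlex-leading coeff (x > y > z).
3*x^2 - 2*x*z + y^2 - 2*z

The degree is 2 — a generic line meets the surface in up to 2 points.
From the axis intercepts and sections: one x-axis crossing is at x = 0; one z-axis crossing is at z = 0; one y-axis crossing is at y = 0.
Matching integer coefficients to the picture gives p.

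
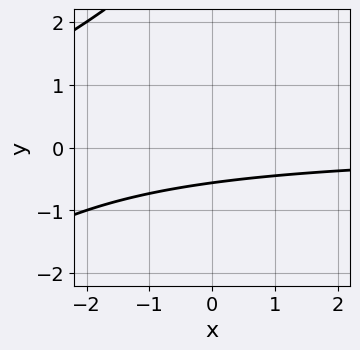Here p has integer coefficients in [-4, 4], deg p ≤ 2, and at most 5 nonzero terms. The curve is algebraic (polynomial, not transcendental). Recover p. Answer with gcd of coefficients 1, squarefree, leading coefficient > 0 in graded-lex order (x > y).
1. The degree is 2 — the shape is more complex than any degree-1 curve.
2. Checking where it meets the axes: the curve avoids every integer x-axis point in the box.
3. Solving for integer coefficients yields p as stated.

x*y - y^2 + 3*y + 2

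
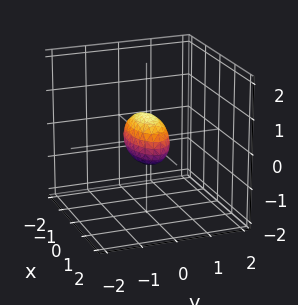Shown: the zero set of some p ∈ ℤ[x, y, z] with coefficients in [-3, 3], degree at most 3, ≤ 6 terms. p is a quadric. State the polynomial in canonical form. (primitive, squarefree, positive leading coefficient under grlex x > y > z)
x^2 + 3*y^2 + 2*z^2 - 1

deg p = 2. Bounded and convex; a quadric.
Symmetries: the y ↦ −y reflection is a symmetry, so y appears only in even powers; the x ↦ −x reflection is a symmetry, so x appears only in even powers; mirror symmetry z ↦ −z ⇒ only even powers of z.
Observable constraints: the x-axis gridline crossings are at x ∈ {-1, 1}.
Fitting integer coefficients to these (and the overall shape) gives p.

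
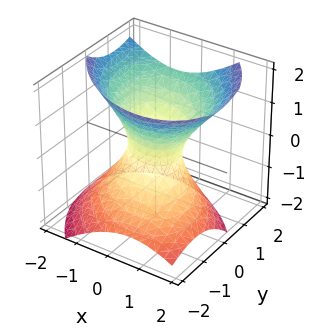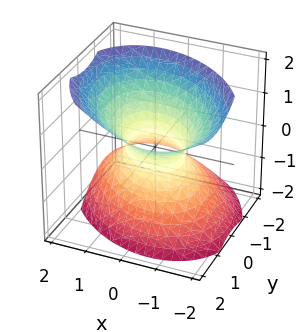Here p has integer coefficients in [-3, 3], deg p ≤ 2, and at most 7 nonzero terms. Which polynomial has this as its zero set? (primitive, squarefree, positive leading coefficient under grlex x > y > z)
(a) The degree is 2 — a generic line meets the surface in up to 2 points.
(b) From the axis intercepts and sections: no z-intercept at any integer in the box.
(c) Assembling these constraints gives the stated polynomial.

3*x^2 + 2*x*y + 3*y^2 - 2*y*z - 3*z^2 - 2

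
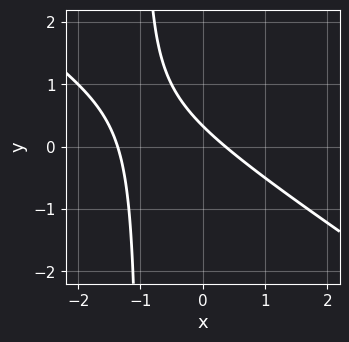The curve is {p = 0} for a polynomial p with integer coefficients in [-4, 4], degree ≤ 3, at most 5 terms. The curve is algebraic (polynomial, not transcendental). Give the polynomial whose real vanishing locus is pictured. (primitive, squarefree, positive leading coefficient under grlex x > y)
The degree is 2 — a generic line meets the curve in up to 2 points.
The integer polynomial consistent with all of this is the stated p.

2*x^2 + 3*x*y + 2*x + 3*y - 1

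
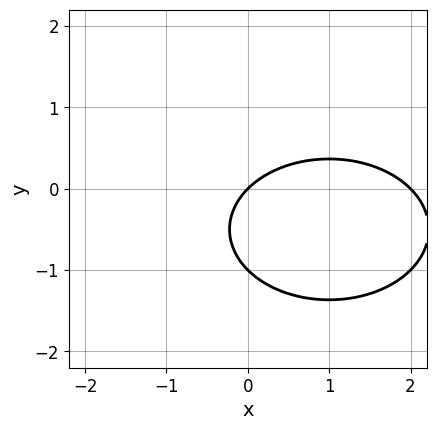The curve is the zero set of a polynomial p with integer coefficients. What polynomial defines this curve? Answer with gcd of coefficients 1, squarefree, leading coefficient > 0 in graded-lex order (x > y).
1. deg p = 2. A generic line meets the curve in up to 2 points.
2. From the visible intercepts: the x-axis gridline crossings are at x ∈ {0, 2}; among the integer gridlines, it crosses the y-axis at y ∈ {-1, 0}.
3. The integer polynomial consistent with all of this is the stated p.

x^2 + 2*y^2 - 2*x + 2*y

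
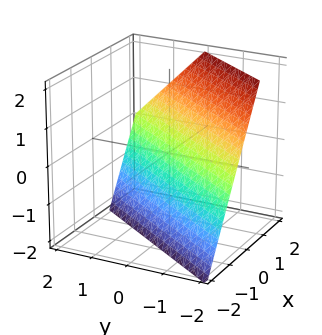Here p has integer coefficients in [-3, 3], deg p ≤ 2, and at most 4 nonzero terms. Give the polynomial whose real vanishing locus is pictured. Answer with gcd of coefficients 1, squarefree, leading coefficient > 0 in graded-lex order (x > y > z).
First, degree: every cross-section is a straight line — this is a plane, so deg p = 1.
Then, from the axis intercepts and sections: one z-axis crossing is at z = -1; one y-axis crossing is at y = -1.
Finally, together with the visible shape, these determine p as stated.

3*x - 2*y - 2*z - 2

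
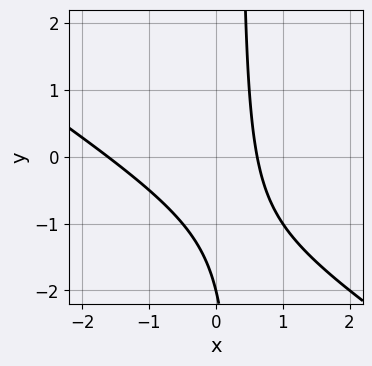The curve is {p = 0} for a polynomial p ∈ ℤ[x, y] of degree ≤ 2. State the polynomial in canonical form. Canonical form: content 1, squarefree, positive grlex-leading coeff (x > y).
(a) The degree is 2 — no degree-1 curve has this shape.
(b) Against the integer gridlines: one y-axis crossing is at y = -2.
(c) These observations pin down the coefficients.

2*x^2 + 3*x*y + 2*x - y - 2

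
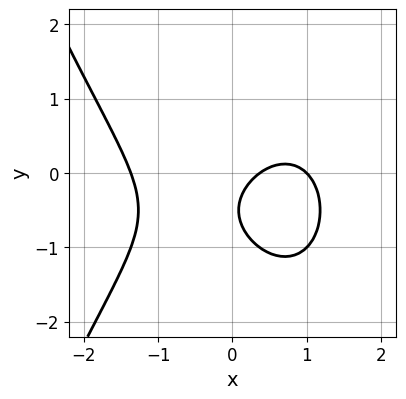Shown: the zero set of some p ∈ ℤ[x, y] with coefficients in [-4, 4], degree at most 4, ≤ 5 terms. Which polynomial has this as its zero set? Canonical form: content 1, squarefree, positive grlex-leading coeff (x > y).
2*x^3 + 3*y^2 - 3*x + 3*y + 1

1. deg p = 3. A generic line meets the curve in up to 3 points.
2. Reading off the gridlines: no y-intercept at any integer in the box; it crosses the x-axis at the gridline x = 1.
3. Together with the visible shape, these determine p as stated.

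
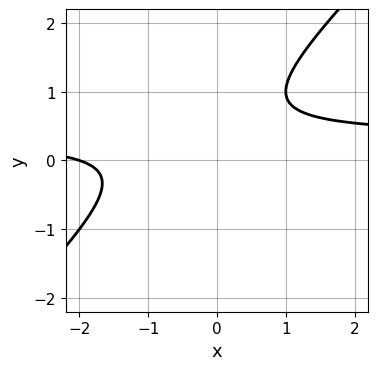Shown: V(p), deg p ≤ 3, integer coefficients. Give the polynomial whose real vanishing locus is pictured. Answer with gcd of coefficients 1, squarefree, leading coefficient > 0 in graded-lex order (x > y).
First, deg p = 2.
Next, from the axis intercepts and sections: it crosses the x-axis at the gridline x = -2; no y-intercept at any integer in the box.
Finally, these observations pin down the coefficients.

3*x*y - 3*y^2 - x + 3*y - 2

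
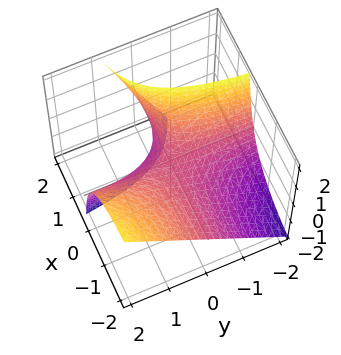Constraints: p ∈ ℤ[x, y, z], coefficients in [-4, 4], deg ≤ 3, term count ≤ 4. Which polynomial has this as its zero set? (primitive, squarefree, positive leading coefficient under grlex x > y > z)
First, deg p = 2. A generic line meets the surface in up to 2 points.
Next, against the integer gridlines: the visible x-axis segment lies entirely on the surface; every point of the y-axis in the box is on the surface; it crosses the z-axis at the gridline z = 0.
Finally, together with the visible shape, these determine p as stated.

4*x*y - 3*x*z + 3*z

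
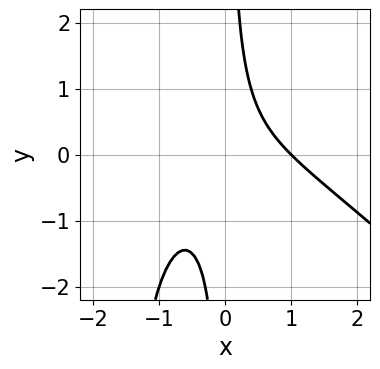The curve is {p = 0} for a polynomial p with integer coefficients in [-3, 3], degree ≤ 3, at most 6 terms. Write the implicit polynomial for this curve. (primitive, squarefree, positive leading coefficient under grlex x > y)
1. The degree is 3 — no degree-2 curve has this shape.
2. Observable constraints: it meets the x-axis at x = 1 (among the integer gridlines); no y-intercept at any integer in the box.
3. The integer polynomial consistent with all of this is the stated p.

x^3 + x^2*y + 2*x*y - 1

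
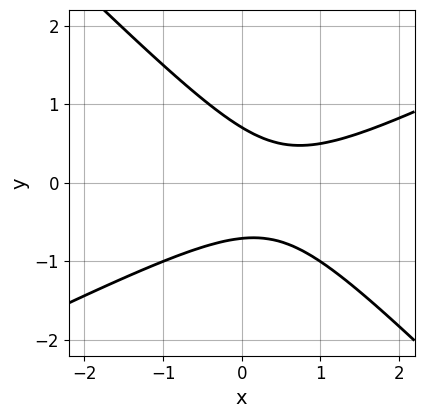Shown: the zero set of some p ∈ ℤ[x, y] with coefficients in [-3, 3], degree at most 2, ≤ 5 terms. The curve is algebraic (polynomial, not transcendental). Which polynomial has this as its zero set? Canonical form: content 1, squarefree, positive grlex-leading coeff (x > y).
x^2 - x*y - 2*y^2 - x + 1

1. The degree is 2 — a generic line meets the curve in up to 2 points.
2. From the visible intercepts: no x-intercept at any integer in the box.
3. Fitting integer coefficients to these (and the overall shape) gives p.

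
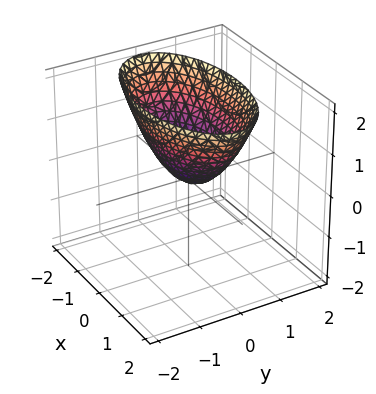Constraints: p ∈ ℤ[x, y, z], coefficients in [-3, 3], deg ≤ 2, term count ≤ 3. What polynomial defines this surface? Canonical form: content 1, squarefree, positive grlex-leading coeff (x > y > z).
deg p = 2. A paraboloid; a quadric.
Symmetries: mirror symmetry y ↦ −y ⇒ only even powers of y; mirror symmetry x ↦ −x ⇒ only even powers of x.
Observable constraints: it crosses the y-axis at the gridline y = 0; it crosses the x-axis at the gridline x = 0; it meets the z-axis at z = 0 (among the integer gridlines).
Fitting integer coefficients to these (and the overall shape) gives p.

x^2 + 3*y^2 - 2*z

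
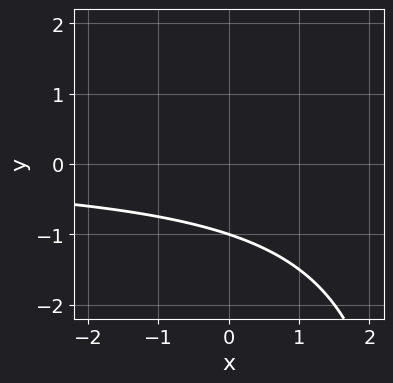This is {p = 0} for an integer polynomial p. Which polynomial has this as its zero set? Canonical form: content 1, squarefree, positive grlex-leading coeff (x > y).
The degree is 2 — the shape is more complex than any degree-1 curve.
From the visible intercepts: no x-intercept at any integer in the box; it crosses the y-axis at the gridline y = -1.
The integer polynomial consistent with all of this is the stated p.

x*y - 3*y - 3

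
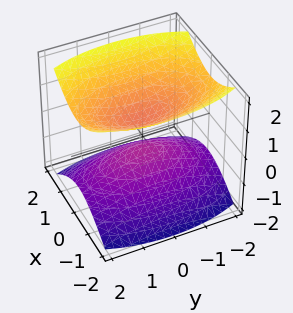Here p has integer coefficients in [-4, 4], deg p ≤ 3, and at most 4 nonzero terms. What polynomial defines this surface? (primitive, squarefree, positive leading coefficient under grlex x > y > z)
3*x^2 + y^2 - 3*z^2 + 1

The picture has 2 separate pieces. Treating them together as one polynomial.
Degree: two sheets facing apart; a quadric, so deg p = 2.
Symmetries: the z ↦ −z reflection is a symmetry, so z appears only in even powers; it's symmetric under x → −x, forcing even powers of x; the y ↦ −y reflection is a symmetry, so y appears only in even powers.
Observable constraints: no x-intercept at any integer in the box; it misses every integer gridline on the y-axis.
Solving for integer coefficients yields p as stated.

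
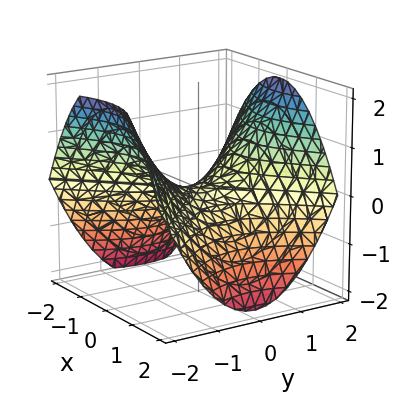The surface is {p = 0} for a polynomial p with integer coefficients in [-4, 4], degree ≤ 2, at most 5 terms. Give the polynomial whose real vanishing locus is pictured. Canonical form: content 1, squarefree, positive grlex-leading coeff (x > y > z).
First, the degree is 2 — a saddle surface; a quadric.
Next, symmetries: the y ↦ −y reflection is a symmetry, so y appears only in even powers; it's symmetric under x → −x, forcing even powers of x.
Then, from the visible intercepts: one z-axis crossing is at z = 0; it crosses the y-axis at the gridline y = 0.
Finally, fitting integer coefficients to these (and the overall shape) gives p.

x^2 - y^2 + 2*z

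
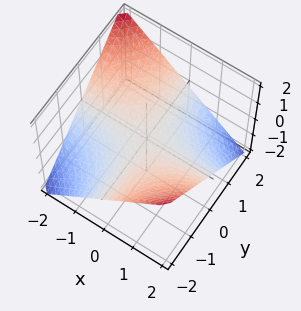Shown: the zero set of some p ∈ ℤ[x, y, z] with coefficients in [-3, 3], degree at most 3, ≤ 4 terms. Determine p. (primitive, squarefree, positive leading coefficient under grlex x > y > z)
(a) Degree: a hyperbolic paraboloid; a quadric, so deg p = 2.
(b) Checking where it meets the axes: every point of the y-axis in the box is on the surface; one z-axis crossing is at z = 0; every point of the x-axis in the box is on the surface.
(c) Together with the visible shape, these determine p as stated.

x*y + 2*z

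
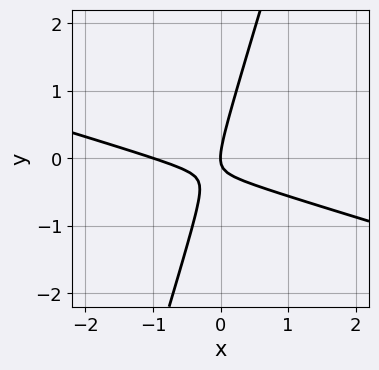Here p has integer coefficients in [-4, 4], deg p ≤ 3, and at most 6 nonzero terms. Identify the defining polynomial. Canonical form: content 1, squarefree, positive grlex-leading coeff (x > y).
x^2 + 3*x*y - y^2 + x

(a) The degree is 2 — a generic line meets the curve in up to 2 points.
(b) Reading off the gridlines: the x-axis gridline crossings are at x ∈ {-1, 0}; one y-axis crossing is at y = 0.
(c) These observations pin down the coefficients.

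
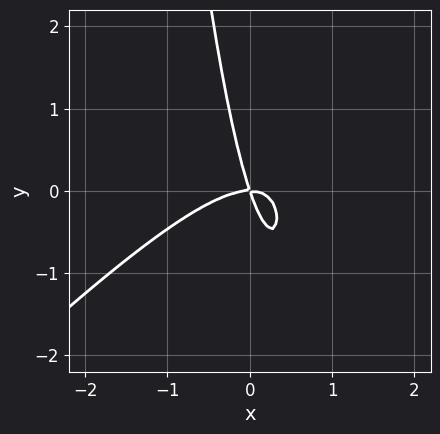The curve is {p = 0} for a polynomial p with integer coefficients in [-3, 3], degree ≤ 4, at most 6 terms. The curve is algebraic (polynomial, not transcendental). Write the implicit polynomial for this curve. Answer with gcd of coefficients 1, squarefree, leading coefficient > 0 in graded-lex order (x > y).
3*x^3 - 3*x^2*y + 3*x*y + y^2

(a) The degree is 3 — a generic line meets the curve in up to 3 points.
(b) Against the integer gridlines: one x-axis crossing is at x = 0; one y-axis crossing is at y = 0.
(c) Matching integer coefficients to the picture gives p.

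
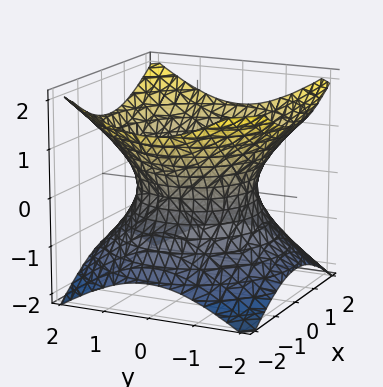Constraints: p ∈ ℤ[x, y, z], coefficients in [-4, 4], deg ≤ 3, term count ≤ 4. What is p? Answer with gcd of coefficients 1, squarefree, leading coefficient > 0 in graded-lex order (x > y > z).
deg p = 2.
Symmetry: the z-axis is an axis of rotation, so x and y enter only as x² + y²; mirror symmetry z ↦ −z ⇒ only even powers of z.
From the visible intercepts: no z-intercept at any integer in the box; a circular section at z = 0 has radius between 1 and 2.
Together with the visible shape, these determine p as stated.

2*x^2 + 2*y^2 - 3*z^2 - 3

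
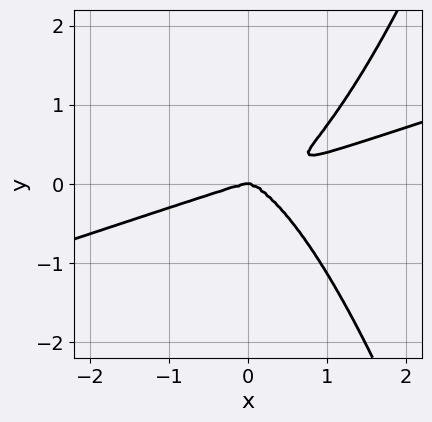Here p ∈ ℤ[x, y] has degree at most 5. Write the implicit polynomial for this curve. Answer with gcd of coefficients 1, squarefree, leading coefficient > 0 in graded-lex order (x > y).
x^4 - 3*x^3*y + 3*y^3

deg p = 4. A generic line meets the curve in up to 4 points.
Checking where it meets the axes: one x-axis crossing is at x = 0; it crosses the y-axis at the gridline y = 0.
Together with the visible shape, these determine p as stated.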